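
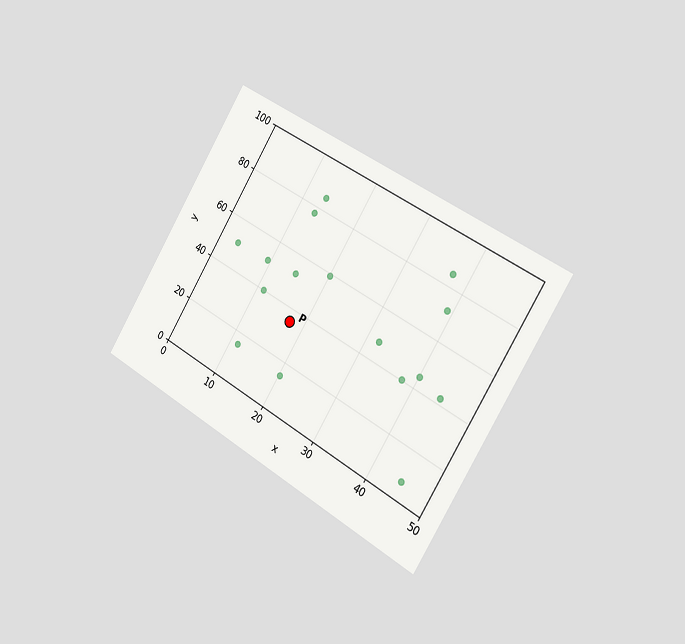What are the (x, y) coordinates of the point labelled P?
(17.5, 35)

The chart is tilted about 31° clockwise and viewed slightly from the right. Following the gridlines from P to each axis, P sits at (17.5, 35).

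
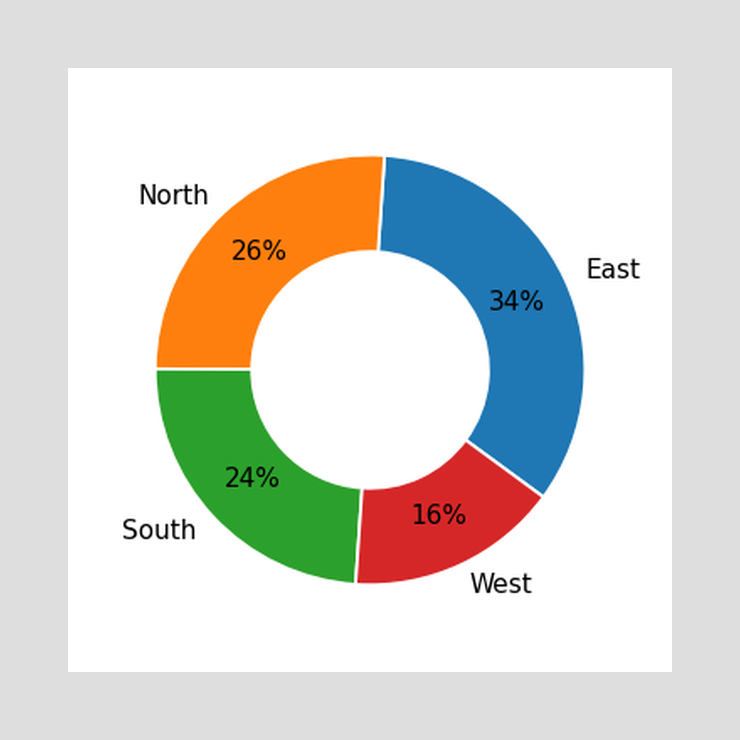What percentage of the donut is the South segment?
The South segment takes up 24% of the ring.

24%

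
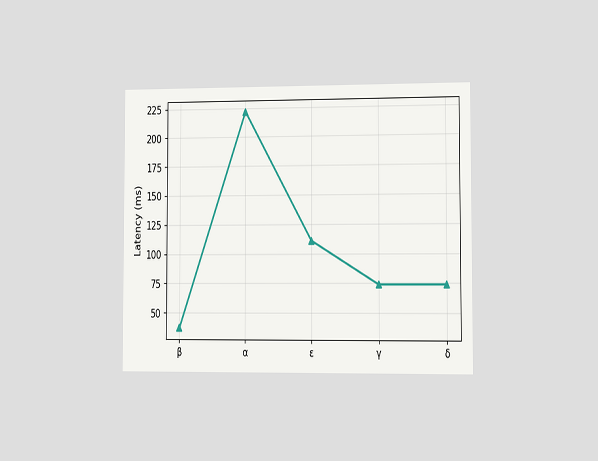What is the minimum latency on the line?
The chart is viewed slightly from the right. The lowest point is at β, and reading across to the y-axis gives 37ms.

37ms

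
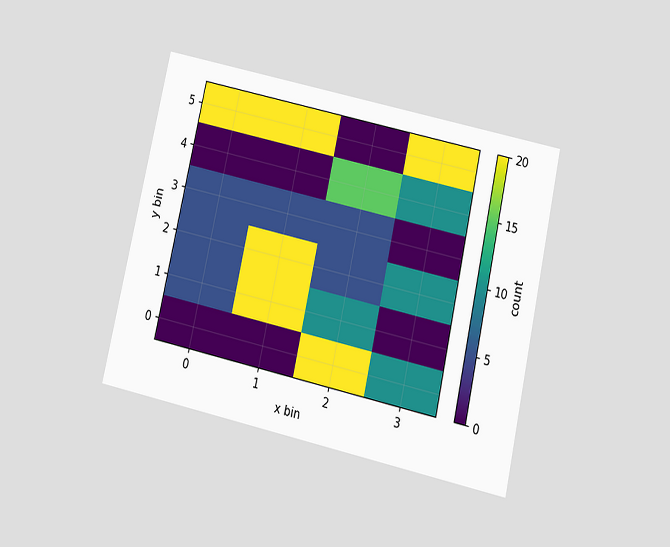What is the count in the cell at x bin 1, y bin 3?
5

The chart is tilted about 13° clockwise and viewed at a slight angle. Matching the cell (1, 3) against the colorbar gives 5.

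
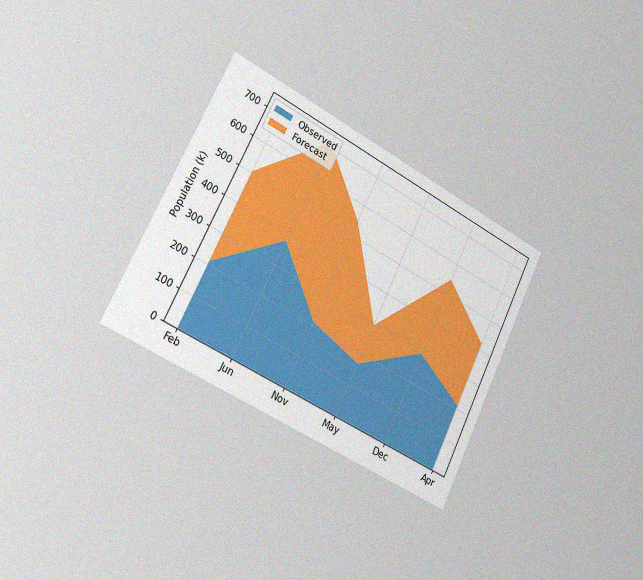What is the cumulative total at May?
The chart is tilted about 27° clockwise and viewed slightly from the left, with some photo noise. The stacked total at May reaches 294k.

294k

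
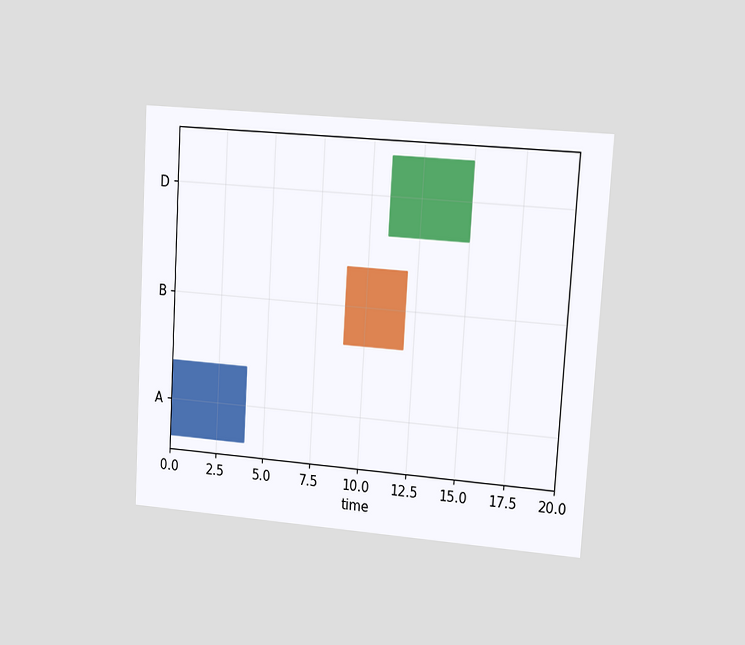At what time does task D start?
11

The chart is tilted about 4° clockwise and viewed at a slight angle. The D bar begins at t=11.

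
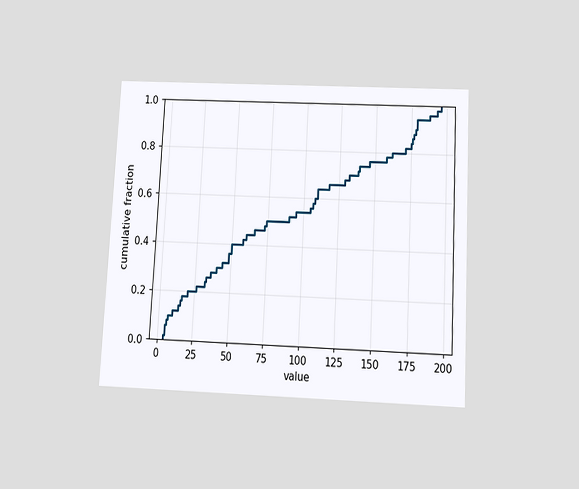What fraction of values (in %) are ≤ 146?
The chart is tilted about 3° clockwise and viewed slightly from below. At x=146 the ECDF step is at 76%.

76%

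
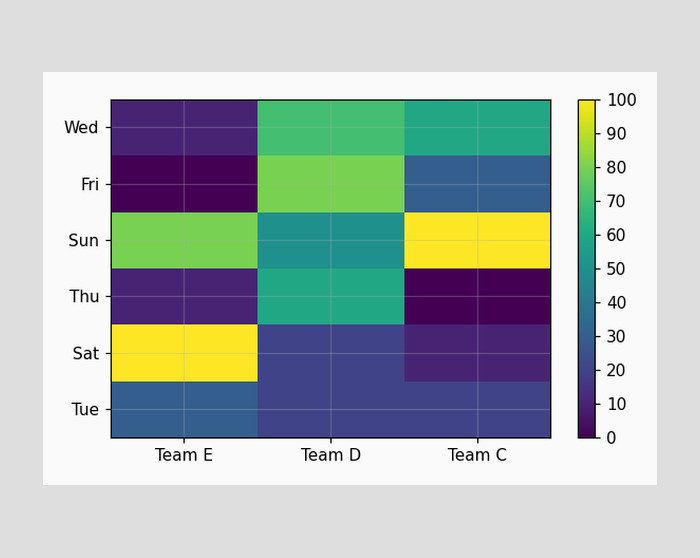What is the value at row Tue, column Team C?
20

Matching cell (Tue, Team C) against the colorbar gives 20.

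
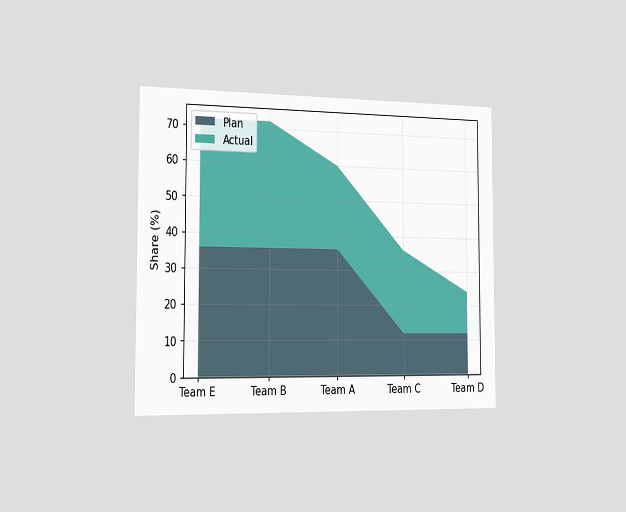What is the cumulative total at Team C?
The chart is viewed slightly from the left. The stacked total at Team C reaches 36%.

36%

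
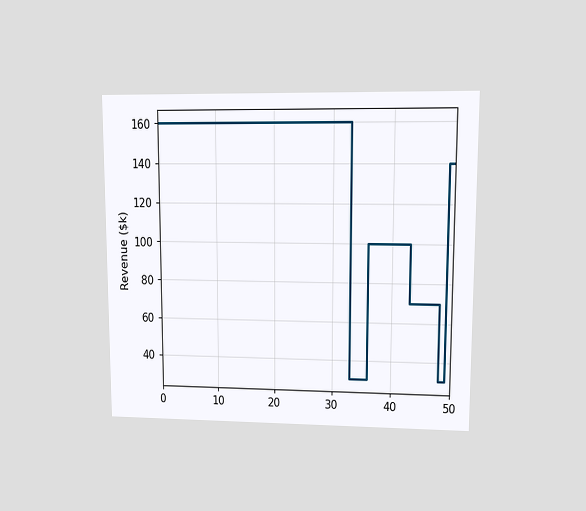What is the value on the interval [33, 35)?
The chart is viewed at a slight angle. On [33, 35) the step sits at $30k.

$30k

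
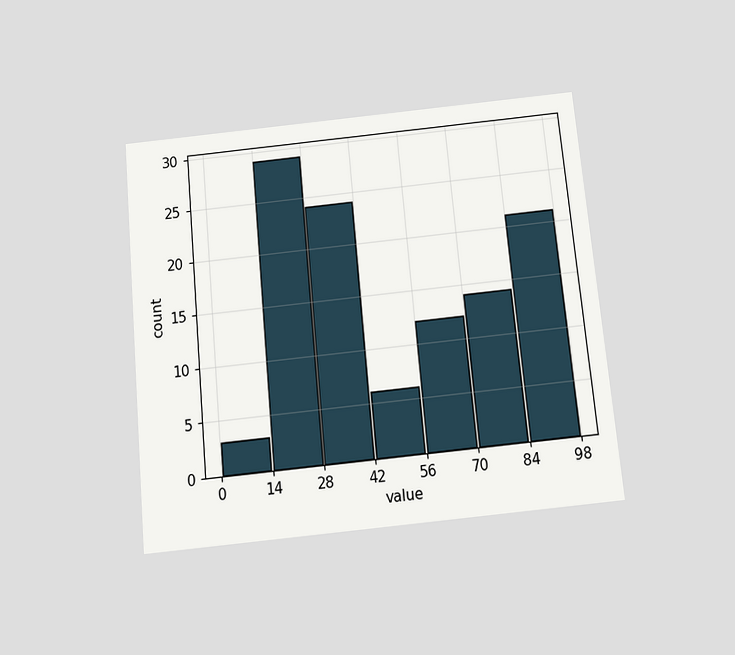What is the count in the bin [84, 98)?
21

The chart is tilted about 5° counter-clockwise and viewed slightly from below. The [84, 98) bin has height 21.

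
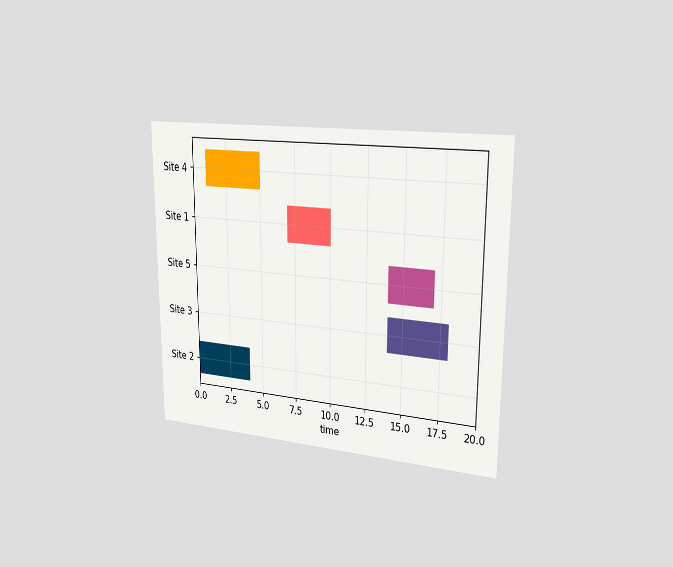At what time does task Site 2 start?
0

The chart is viewed slightly from the right. The Site 2 bar begins at t=0.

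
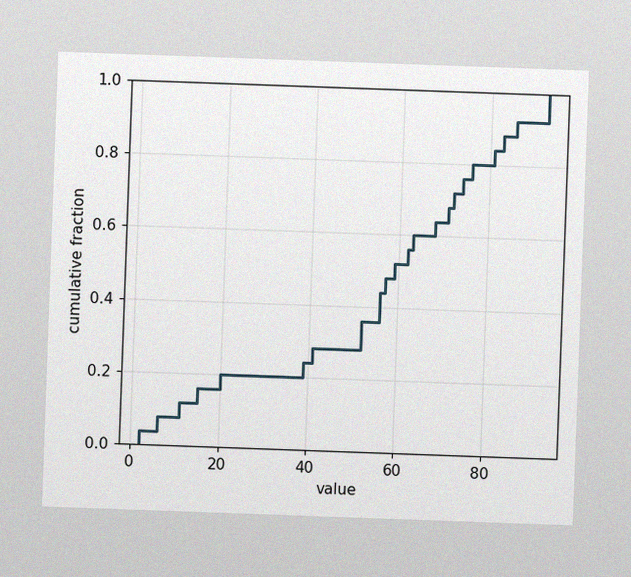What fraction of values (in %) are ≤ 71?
The chart is tilted about 2° clockwise, with some photo noise. At x=71 the ECDF step is at 68%.

68%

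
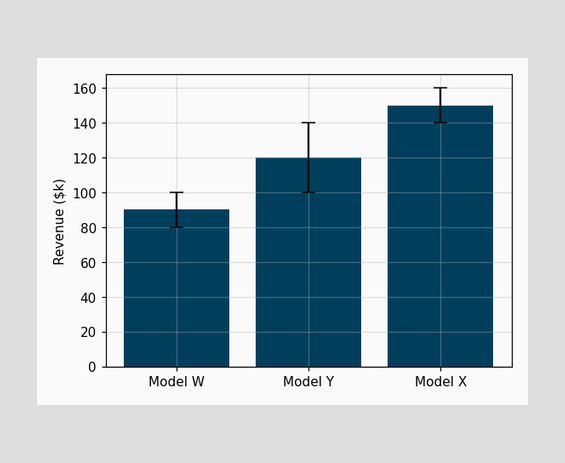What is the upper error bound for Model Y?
$140k

The Model Y bar's upper whisker reaches $140k.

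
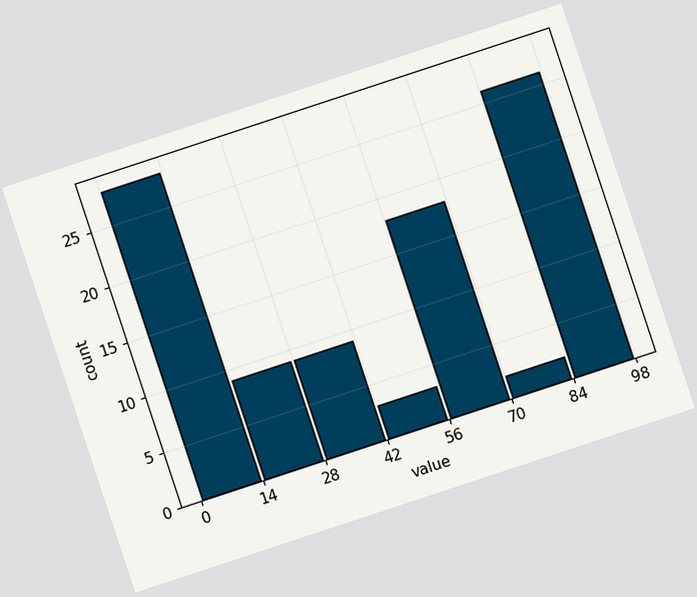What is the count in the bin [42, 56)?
The chart is tilted about 18° counter-clockwise. The [42, 56) bin has height 3.

3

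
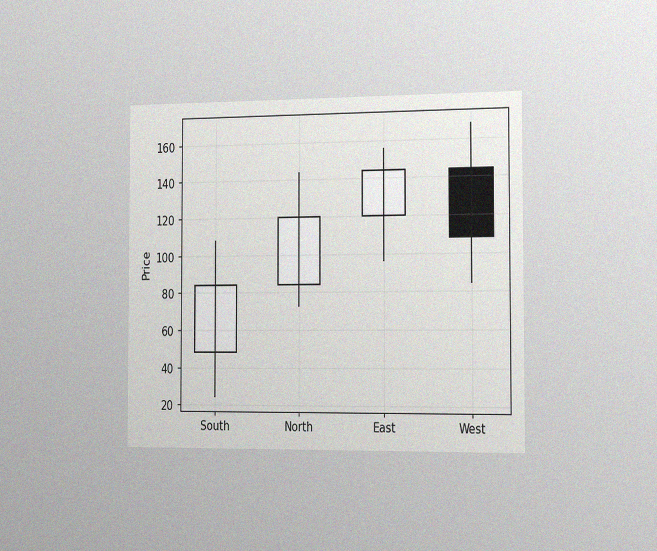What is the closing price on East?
The chart is viewed slightly from the right, with some photo noise. The East candle closes at 144.

144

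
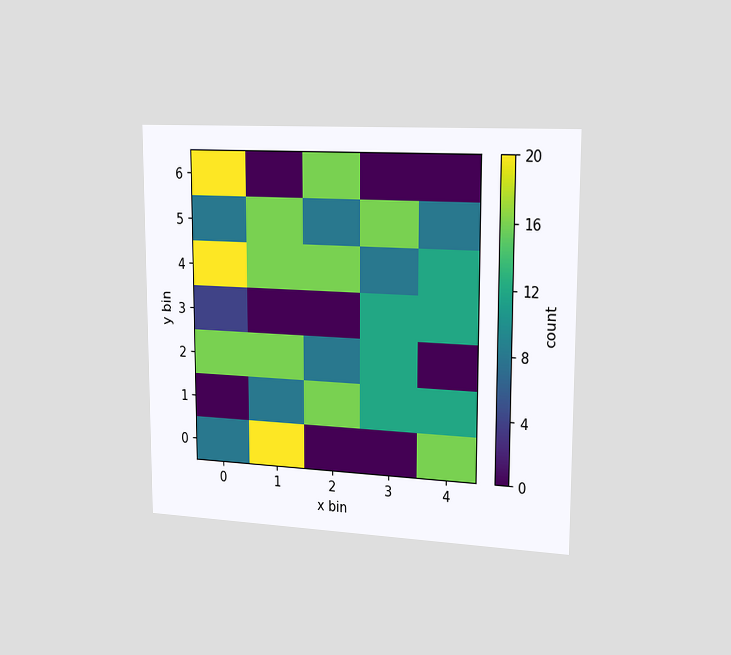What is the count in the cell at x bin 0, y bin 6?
The chart is viewed slightly from the right. Matching the cell (0, 6) against the colorbar gives 20.

20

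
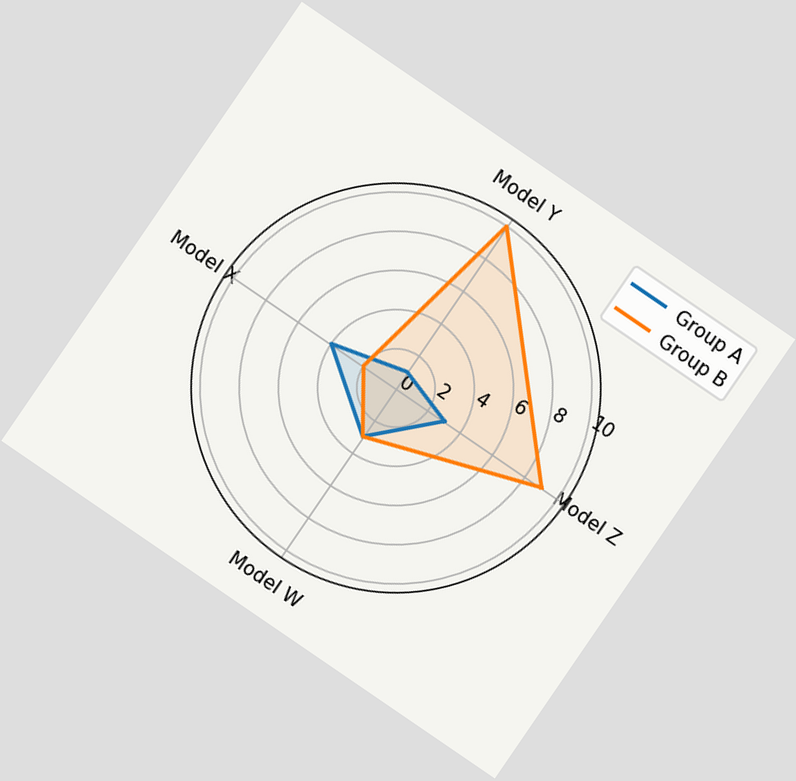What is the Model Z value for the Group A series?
The chart is tilted about 34° clockwise. On the Model Z axis, Group A reaches 3.

3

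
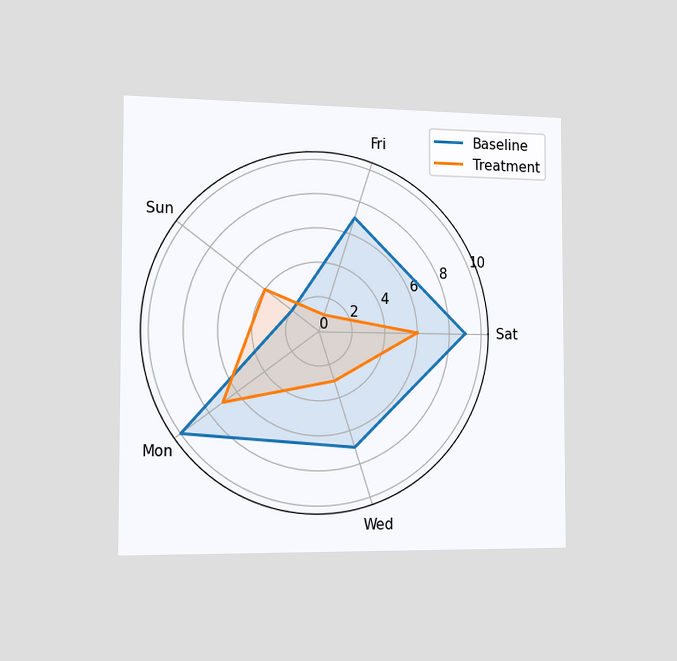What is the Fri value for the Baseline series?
The chart is viewed slightly from the left. On the Fri axis, Baseline reaches 7.

7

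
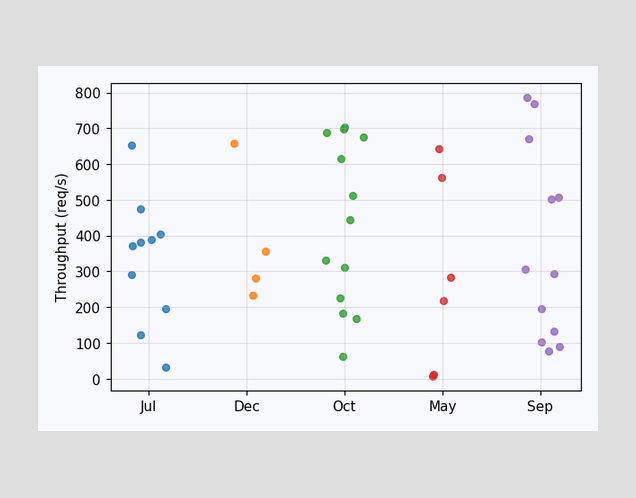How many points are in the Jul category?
10

Counting the markers in the Jul column gives 10.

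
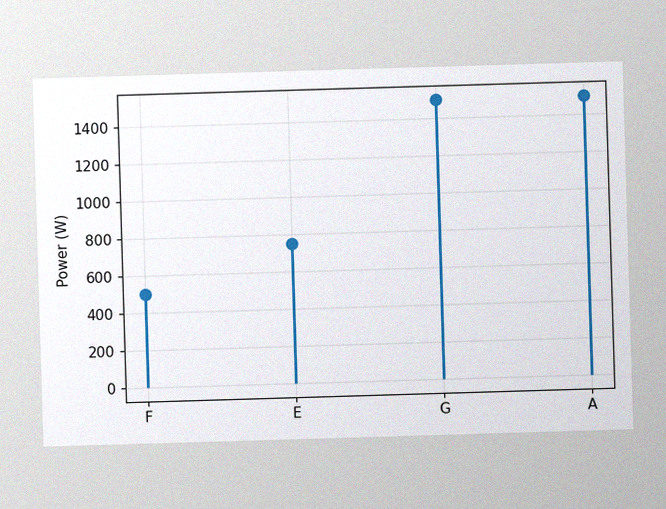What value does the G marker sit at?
The image has some photo noise and uneven lighting. The G marker sits at 1500W.

1500W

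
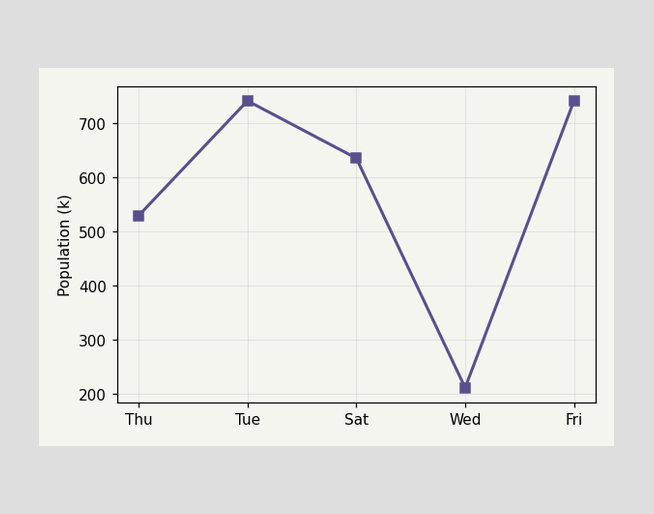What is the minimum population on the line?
The lowest point is at Wed, and reading across to the y-axis gives 212k.

212k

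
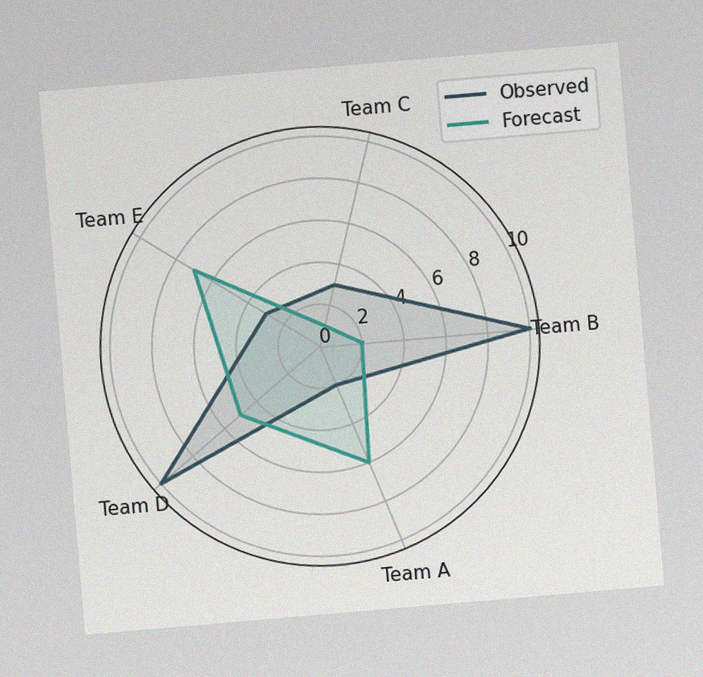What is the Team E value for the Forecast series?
The chart is tilted about 5° counter-clockwise, with some photo noise. On the Team E axis, Forecast reaches 7.

7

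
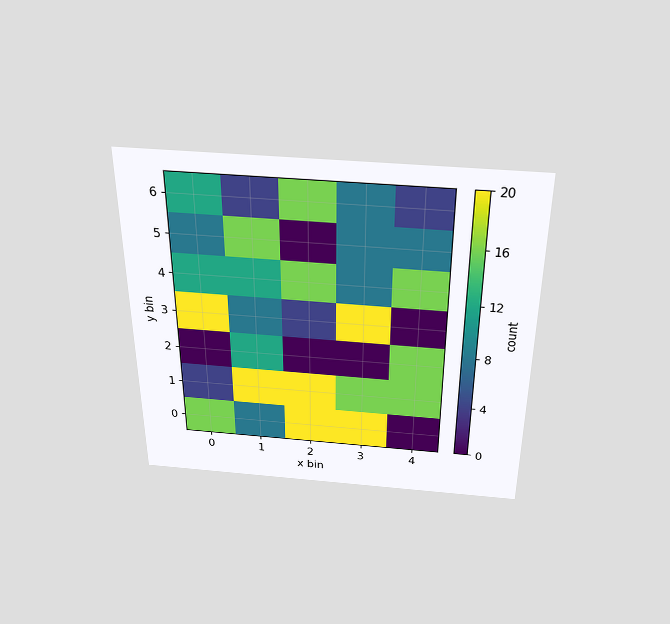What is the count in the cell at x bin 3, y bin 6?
The chart is viewed slightly from above. Matching the cell (3, 6) against the colorbar gives 8.

8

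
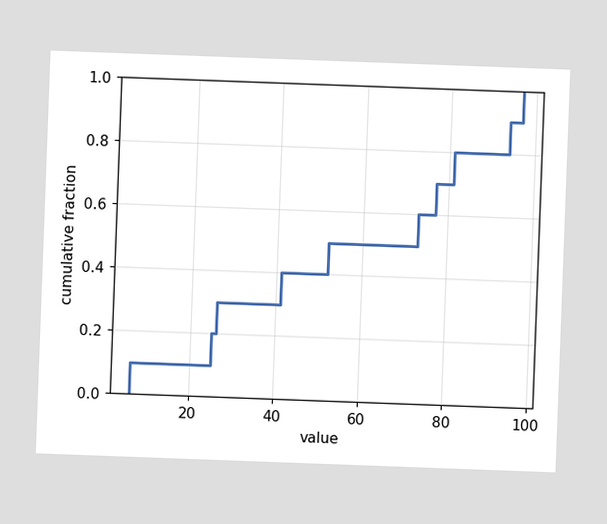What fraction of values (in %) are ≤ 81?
80%

The chart is tilted about 2° clockwise. At x=81 the ECDF step is at 80%.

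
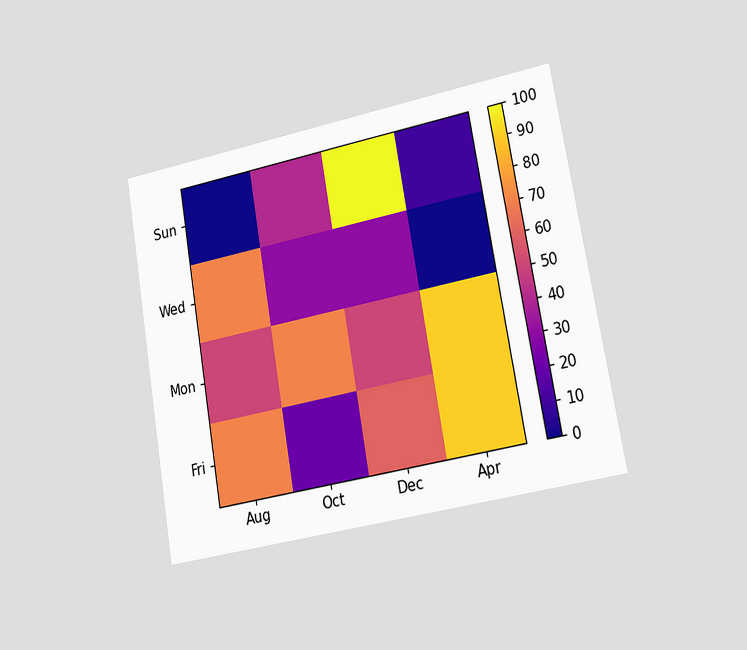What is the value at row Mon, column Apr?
90

The chart is tilted about 10° counter-clockwise and viewed slightly from the right. Matching cell (Mon, Apr) against the colorbar gives 90.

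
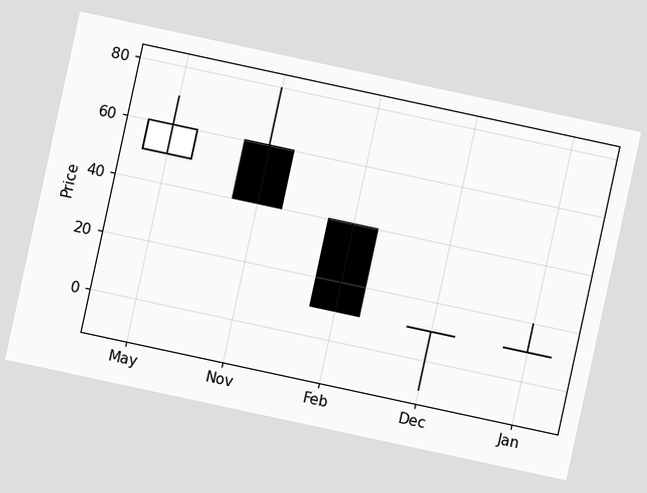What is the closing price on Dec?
The chart is tilted about 12° clockwise. The Dec candle closes at 10.

10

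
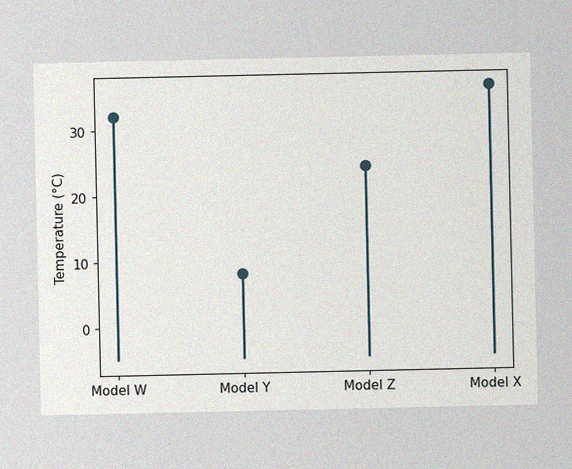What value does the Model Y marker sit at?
8°C

The image has some photo noise and uneven lighting. The Model Y marker sits at 8°C.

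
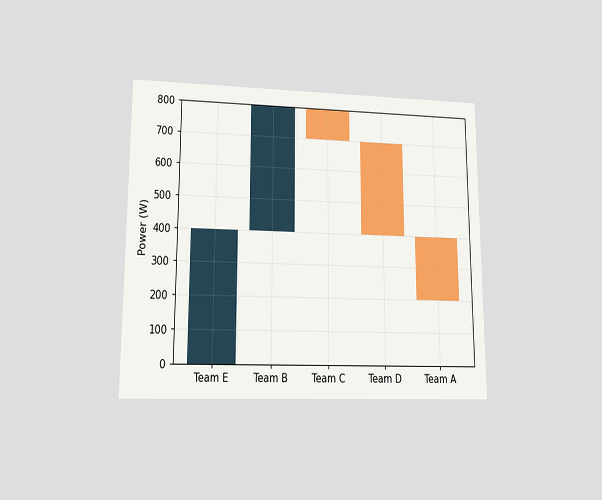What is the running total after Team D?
400W

The chart is viewed at a slight angle. After Team D the running total reaches 400W.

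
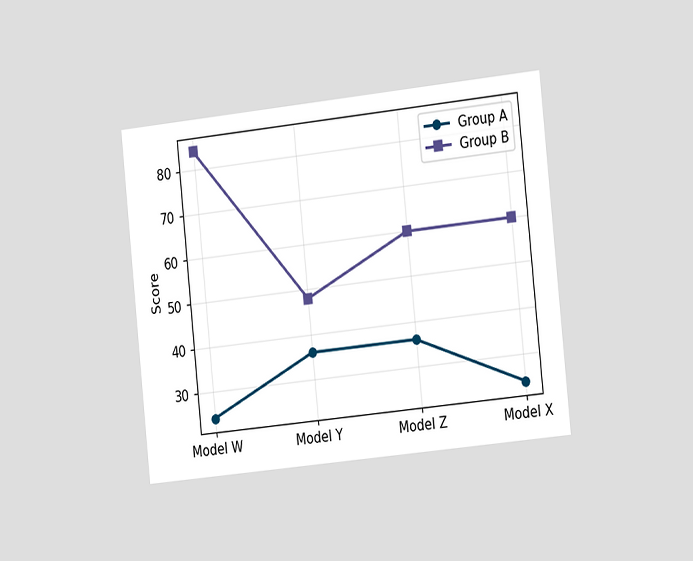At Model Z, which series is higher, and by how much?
Group B, by 24

The chart is tilted about 6° counter-clockwise and viewed slightly from the right. At Model Z, Group B sits above the other line by 24.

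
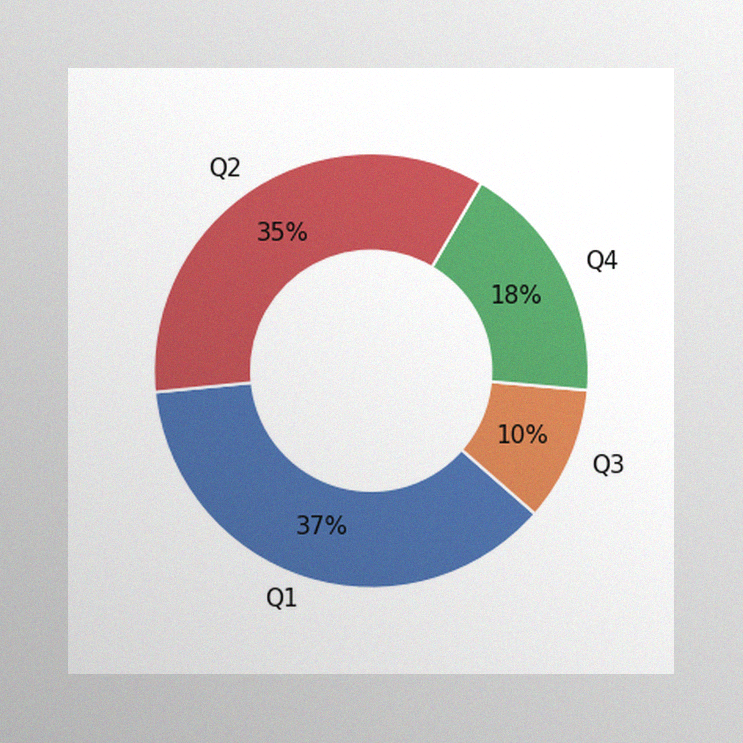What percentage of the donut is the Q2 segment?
The image has some photo noise and uneven lighting. The Q2 segment takes up 35% of the ring.

35%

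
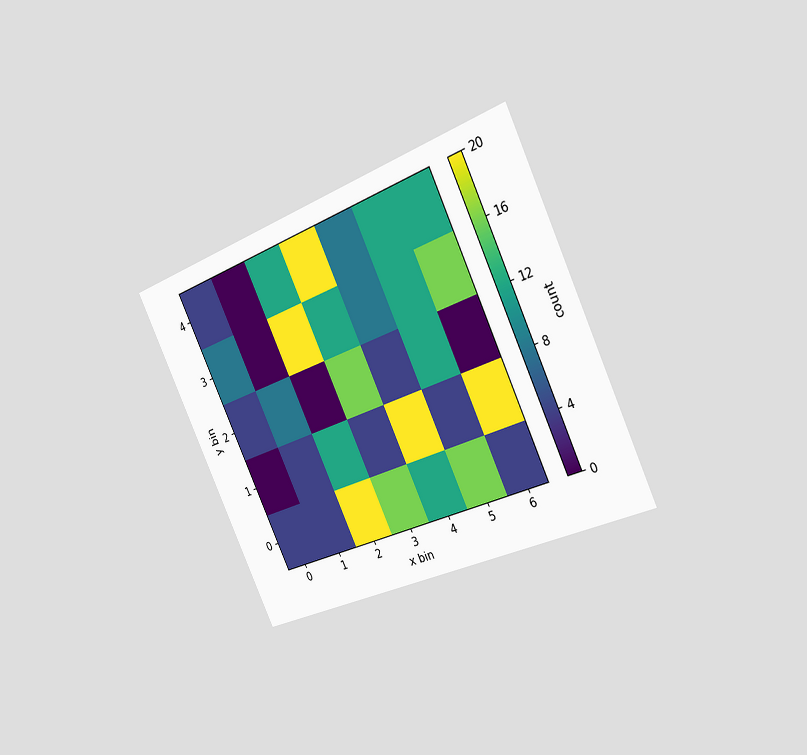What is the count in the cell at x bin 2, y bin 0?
20

The chart is tilted about 25° counter-clockwise and viewed slightly from the right. Matching the cell (2, 0) against the colorbar gives 20.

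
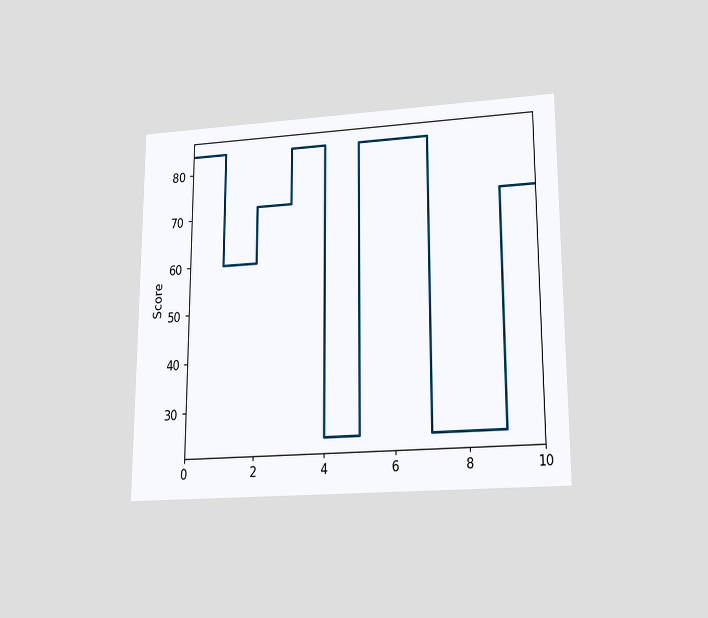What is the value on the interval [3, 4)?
84

The chart is viewed slightly from below. On [3, 4) the step sits at 84.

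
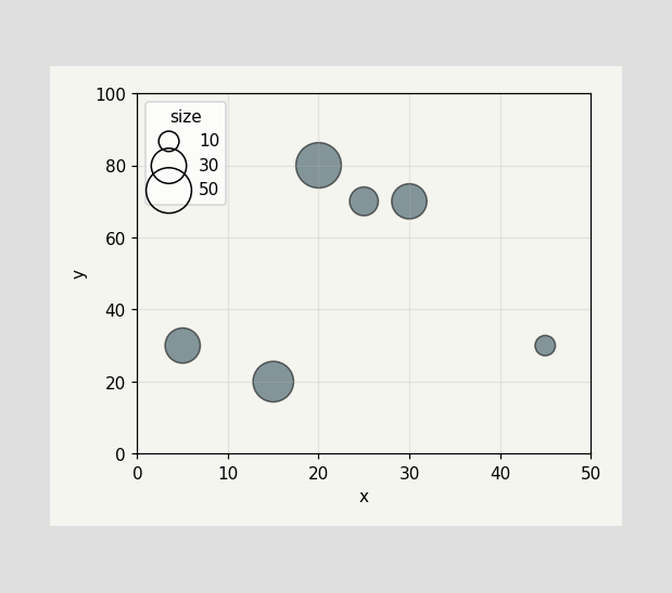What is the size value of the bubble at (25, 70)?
20

Matching the bubble at (25, 70) against the size legend gives 20.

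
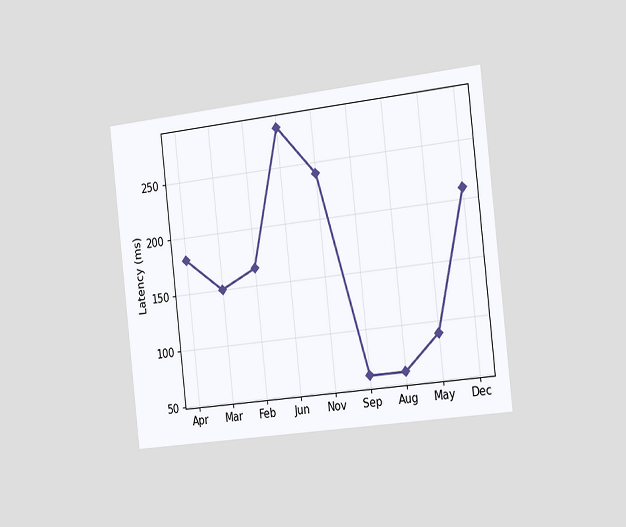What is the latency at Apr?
The chart is tilted about 6° counter-clockwise and viewed slightly from the right. At Apr, the line is at 180ms.

180ms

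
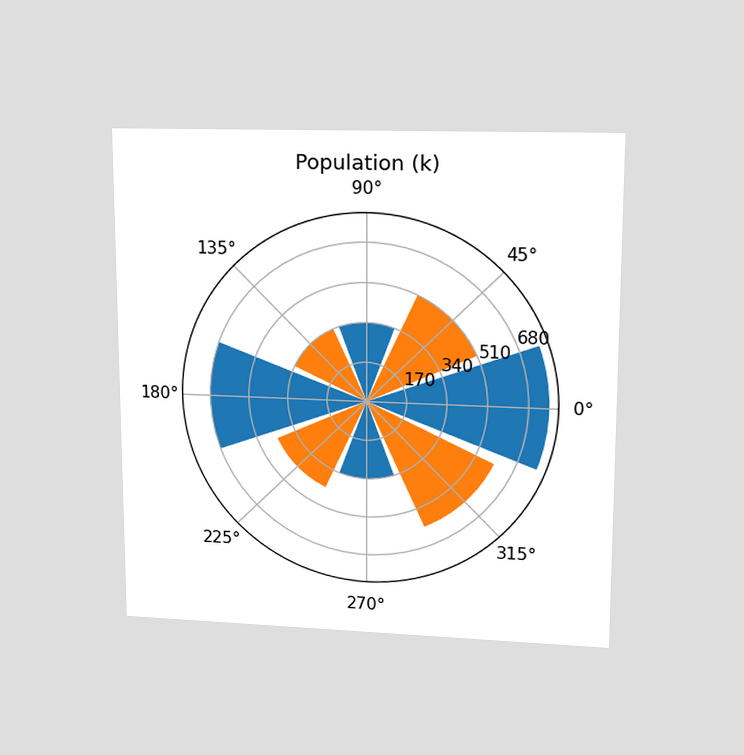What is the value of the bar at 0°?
765k

The chart is viewed at a slight angle. The bar at 0° reaches 765k on the radial axis.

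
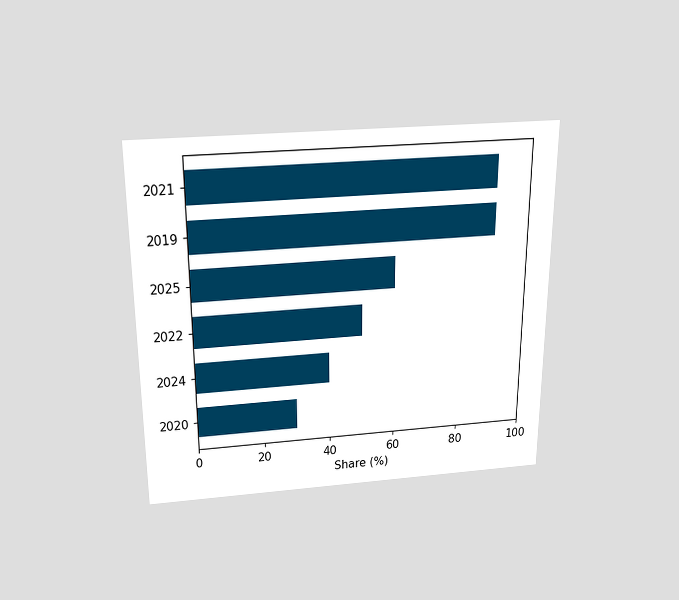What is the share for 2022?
The chart is viewed slightly from above. Reading along the chart's x-axis, the 2022 bar reaches 50%.

50%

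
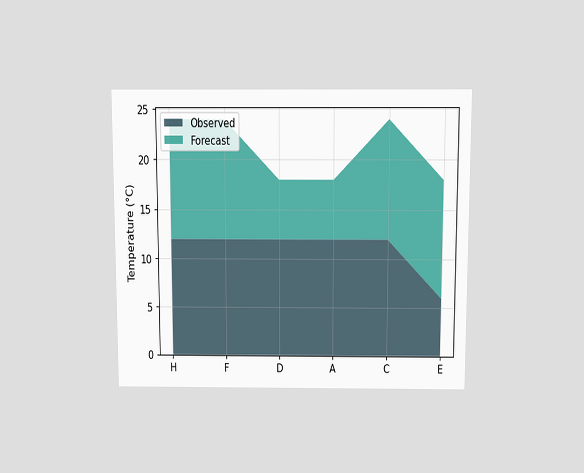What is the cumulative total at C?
24°C

The chart is viewed slightly from above. The stacked total at C reaches 24°C.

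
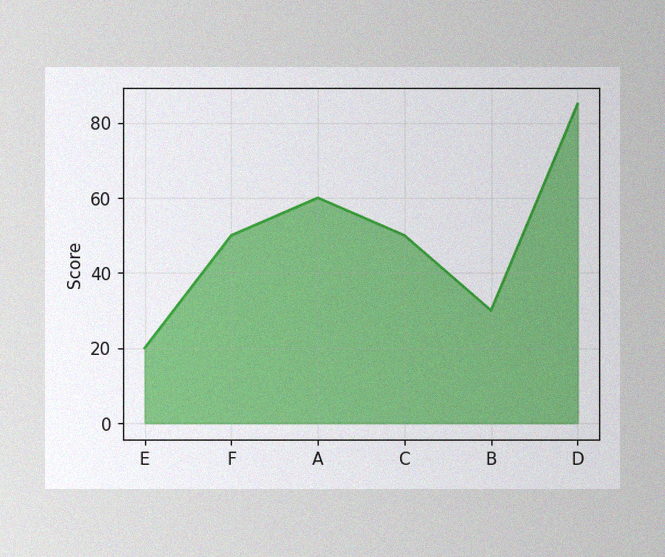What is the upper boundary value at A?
The image has some photo noise and uneven lighting. At A the upper boundary is at 60.

60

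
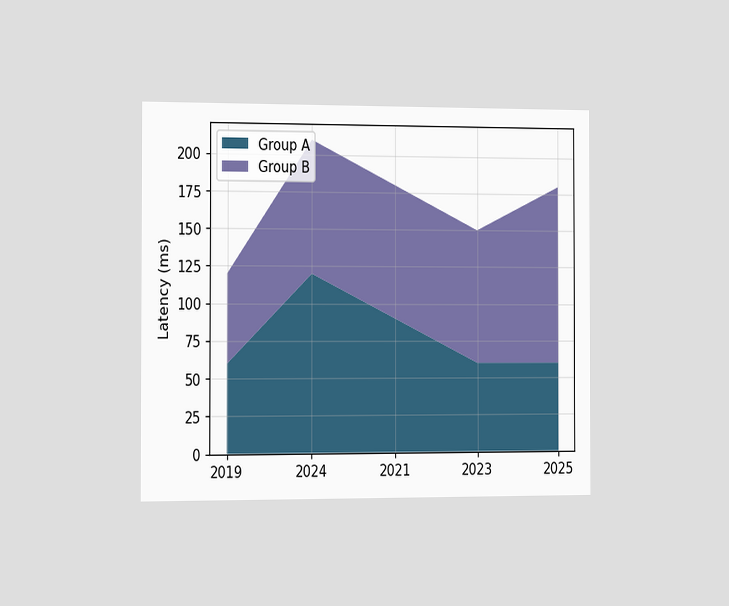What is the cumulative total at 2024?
The chart is viewed slightly from the left. The stacked total at 2024 reaches 210ms.

210ms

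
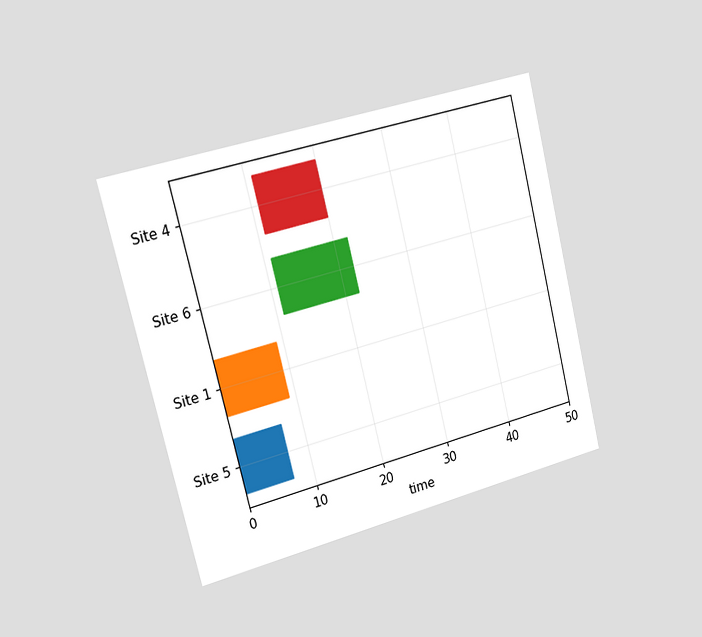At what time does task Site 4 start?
The chart is tilted about 14° counter-clockwise and viewed slightly from the left. The Site 4 bar begins at t=11.

11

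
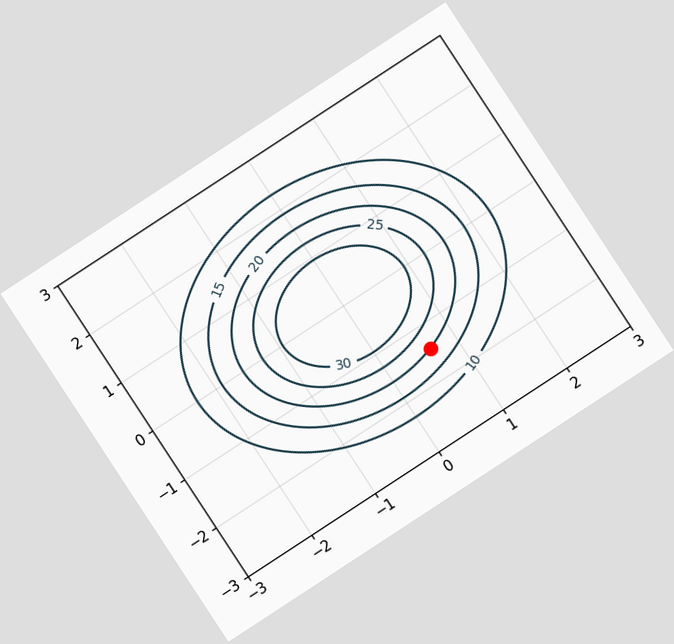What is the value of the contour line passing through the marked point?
20

The chart is tilted about 33° counter-clockwise. The marked point sits on the contour labelled 20.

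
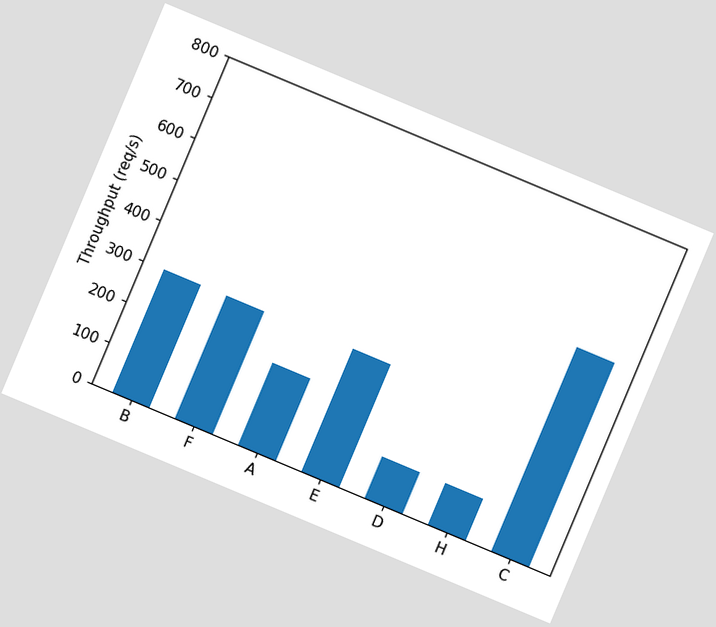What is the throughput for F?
The chart is tilted about 23° clockwise. Reading along the chart's y-axis, the F bar reaches 300req/s.

300req/s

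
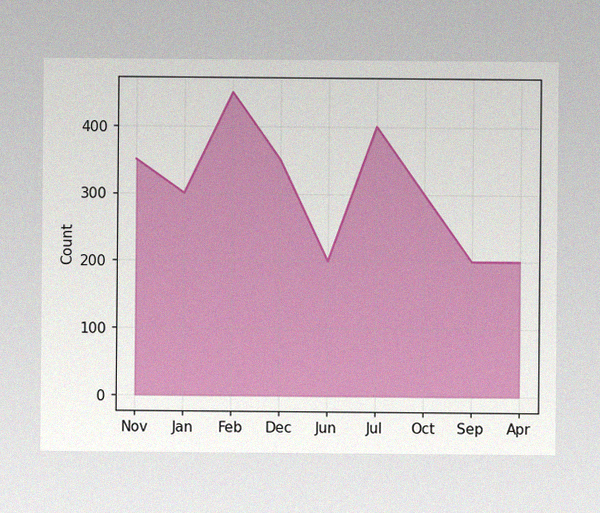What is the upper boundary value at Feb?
The image has some photo noise and uneven lighting. At Feb the upper boundary is at 450.

450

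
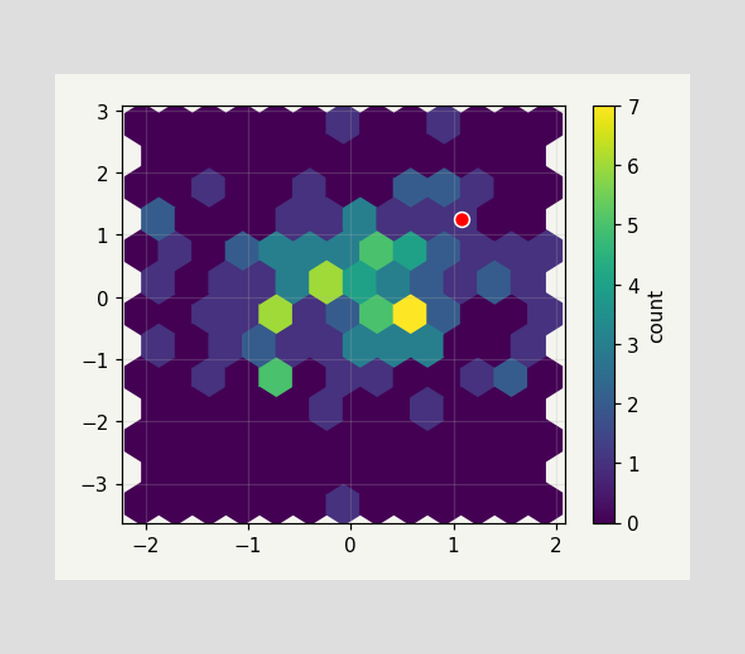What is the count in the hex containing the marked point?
The marked hex reads 1 on the colorbar.

1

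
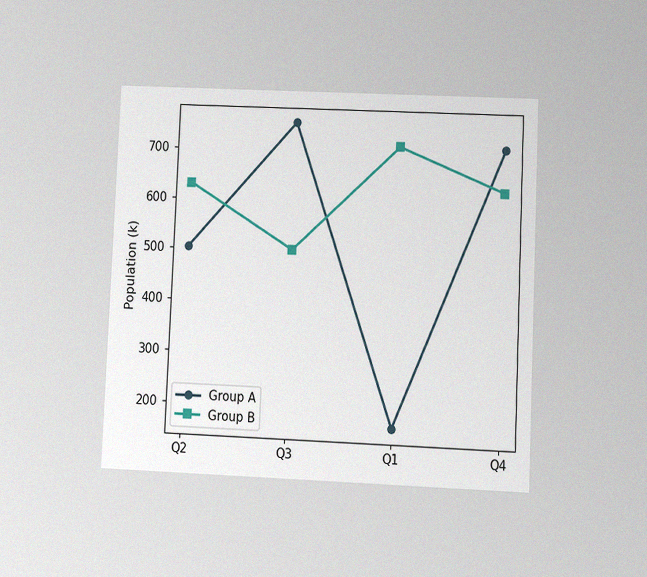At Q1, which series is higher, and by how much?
The chart is tilted about 2° clockwise and viewed at a slight angle, with some photo noise. At Q1, Group B sits above the other line by 546k.

Group B, by 546k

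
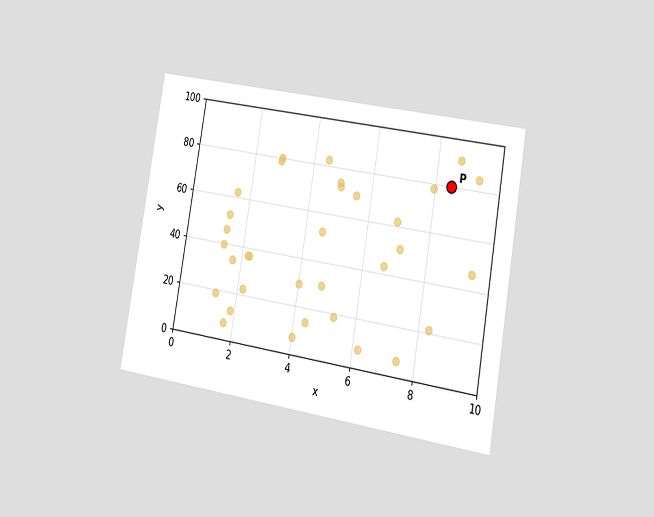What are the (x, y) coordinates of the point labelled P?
The chart is tilted about 10° clockwise and viewed slightly from the right. Following the gridlines from P to each axis, P sits at (8.5, 80).

(8.5, 80)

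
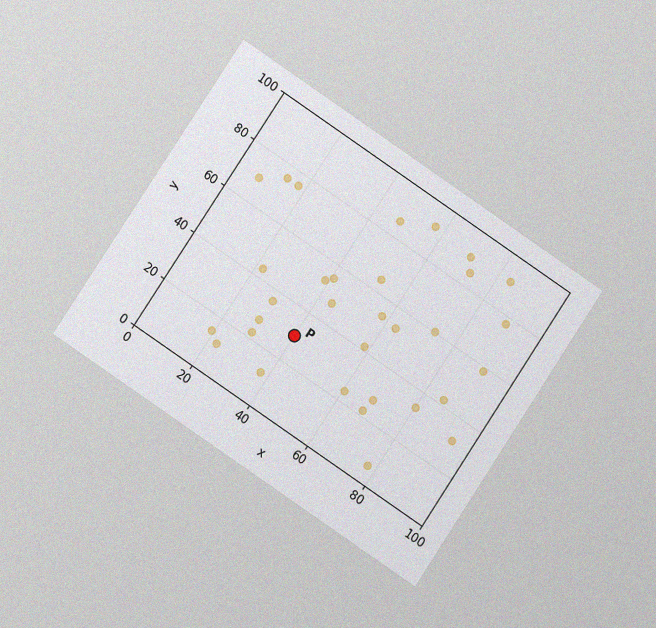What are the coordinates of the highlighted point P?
The chart is tilted about 34° clockwise and viewed at a slight angle, with some photo noise. Following the gridlines from P to each axis, P sits at (40, 30).

(40, 30)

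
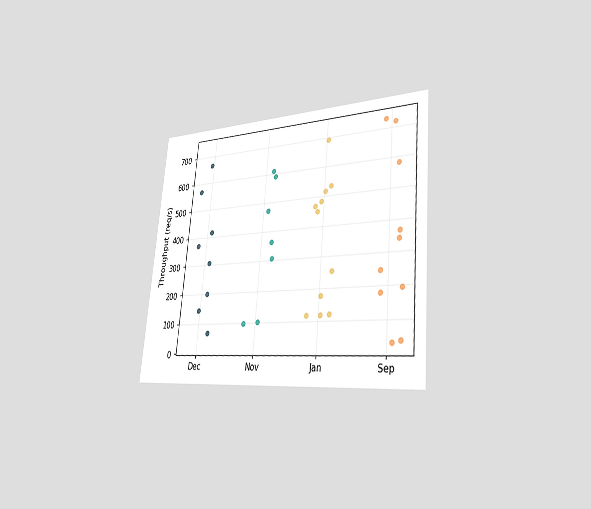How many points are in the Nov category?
7

The chart is tilted about 5° clockwise and viewed slightly from the right. Counting the markers in the Nov column gives 7.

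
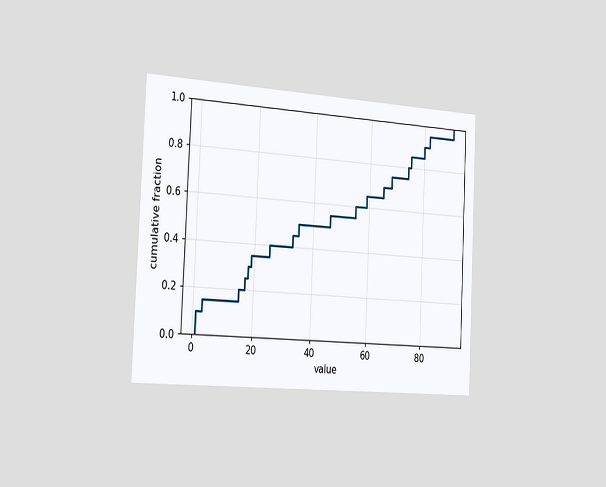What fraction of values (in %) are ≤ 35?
The chart is tilted about 3° clockwise and viewed slightly from the left. At x=35 the ECDF step is at 50%.

50%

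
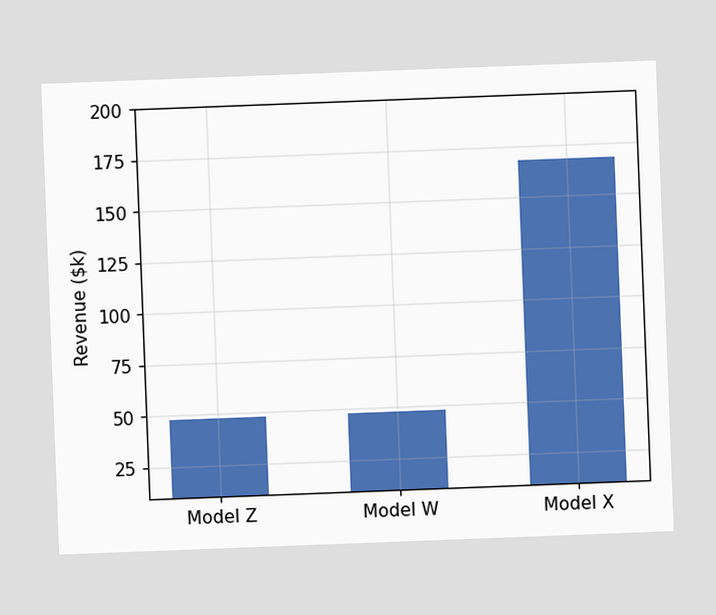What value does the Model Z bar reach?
The chart is tilted about 2° counter-clockwise. Reading along the chart's y-axis, the Model Z bar reaches $48k.

$48k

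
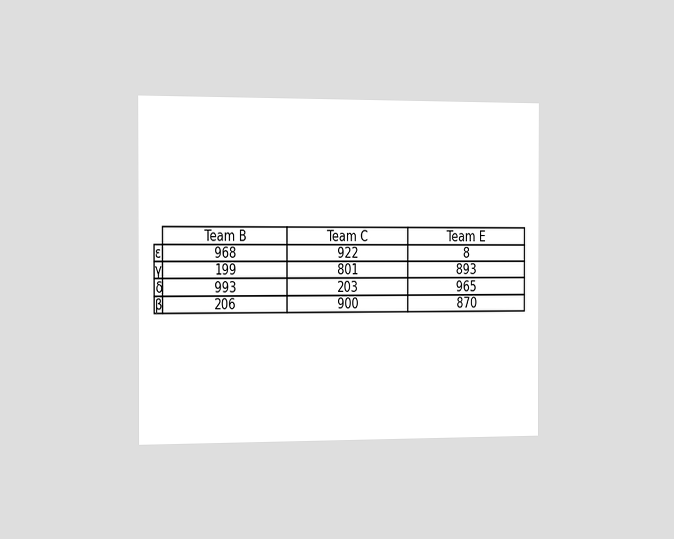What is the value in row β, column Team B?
The chart is viewed slightly from the left. The (β, Team B) cell reads 206.

206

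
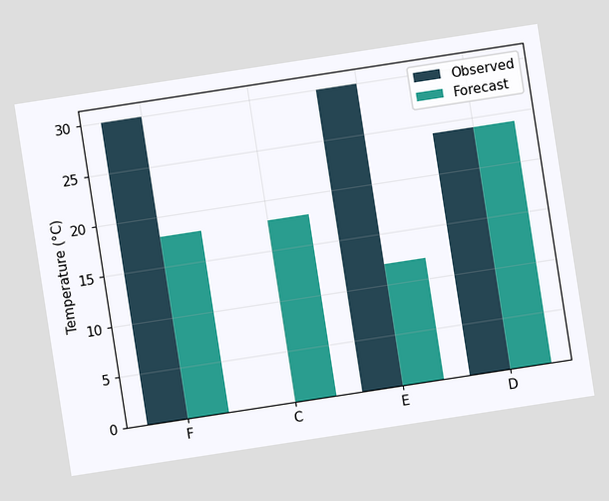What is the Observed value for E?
The chart is tilted about 9° counter-clockwise. The Observed bar at E reaches 30°C on the y-axis.

30°C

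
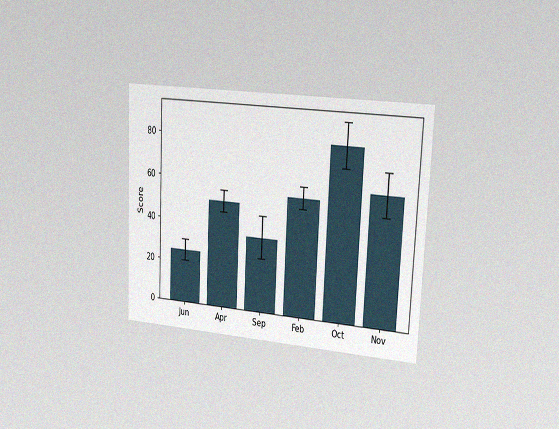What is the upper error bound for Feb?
60

The chart is tilted about 3° clockwise and viewed slightly from the right, with some photo noise. The Feb bar's upper whisker reaches 60.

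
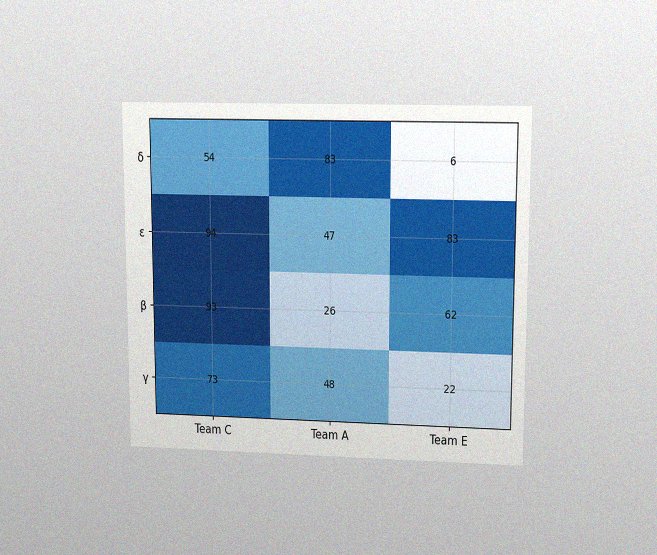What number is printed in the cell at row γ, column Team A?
The chart is viewed at a slight angle, with some photo noise. The (γ, Team A) cell reads 48.

48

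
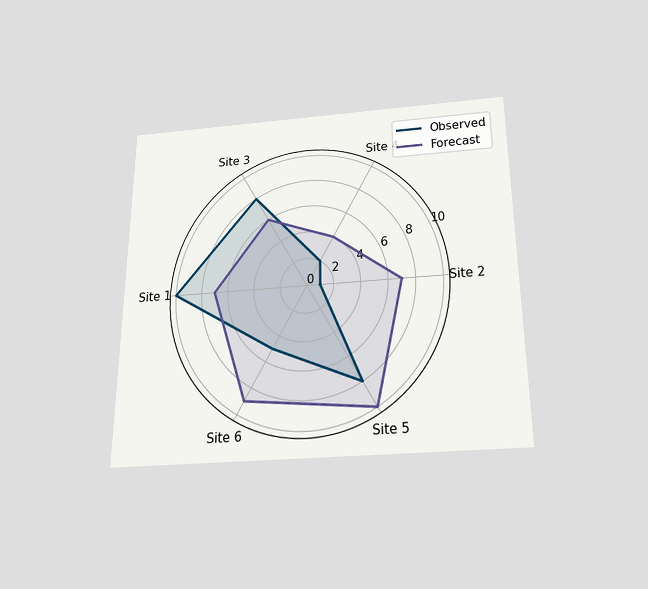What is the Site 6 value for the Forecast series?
9

The chart is viewed slightly from below. On the Site 6 axis, Forecast reaches 9.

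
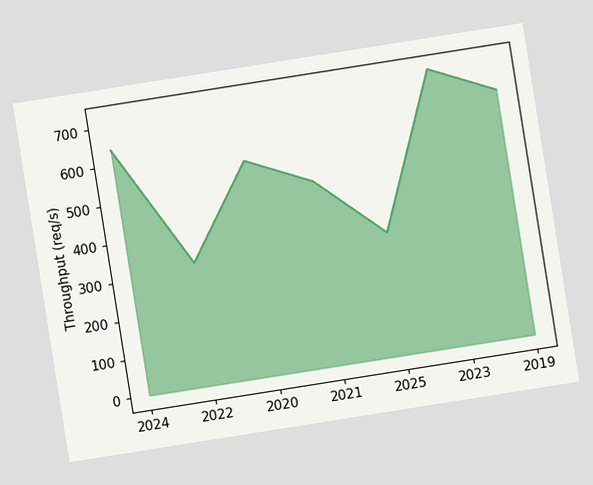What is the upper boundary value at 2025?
The chart is tilted about 9° counter-clockwise. At 2025 the upper boundary is at 320req/s.

320req/s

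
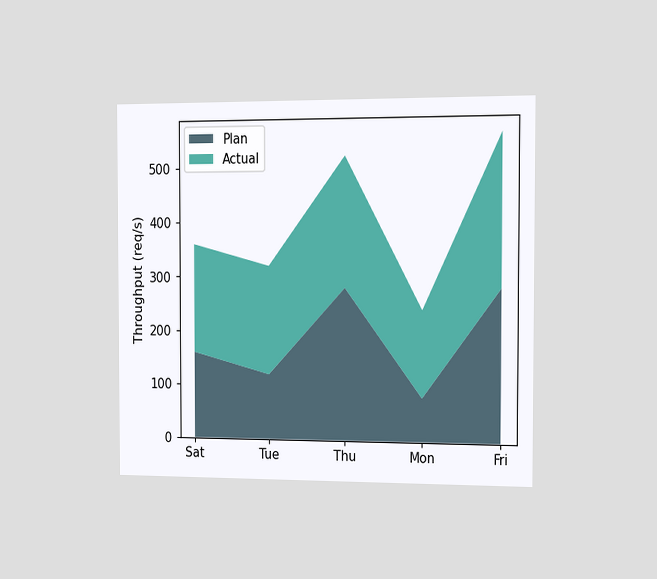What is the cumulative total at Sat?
The chart is viewed slightly from the right. The stacked total at Sat reaches 360req/s.

360req/s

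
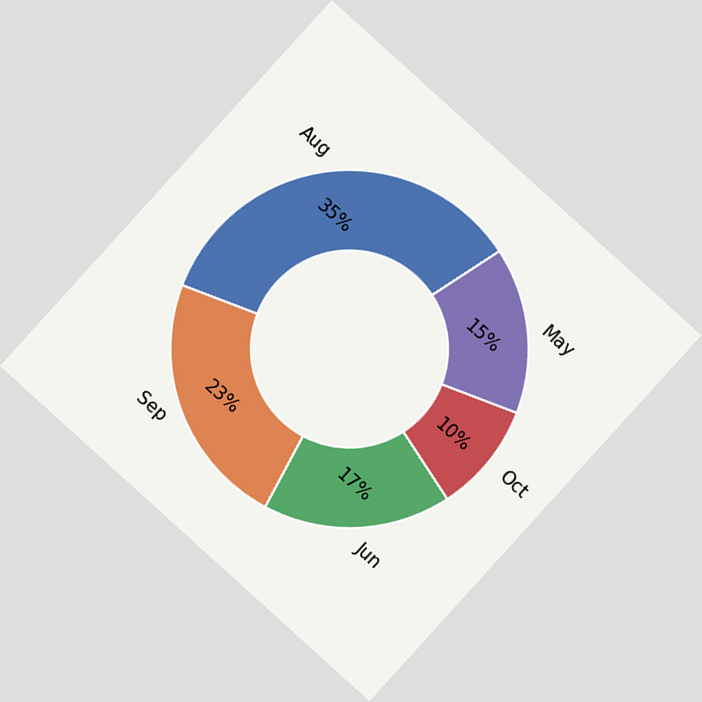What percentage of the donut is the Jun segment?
17%

The chart is tilted about 42° clockwise. The Jun segment takes up 17% of the ring.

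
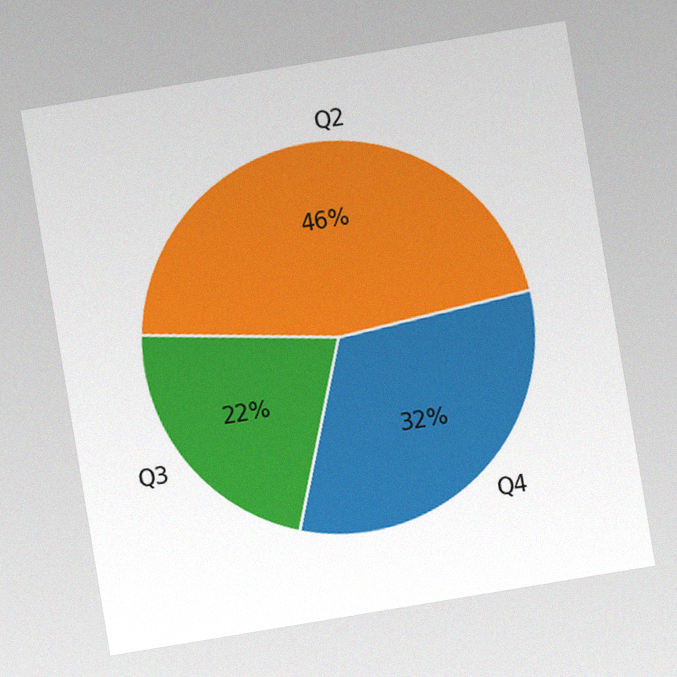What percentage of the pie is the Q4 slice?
The chart is tilted about 9° counter-clockwise, with some photo noise. The Q4 slice takes up 32% of the pie.

32%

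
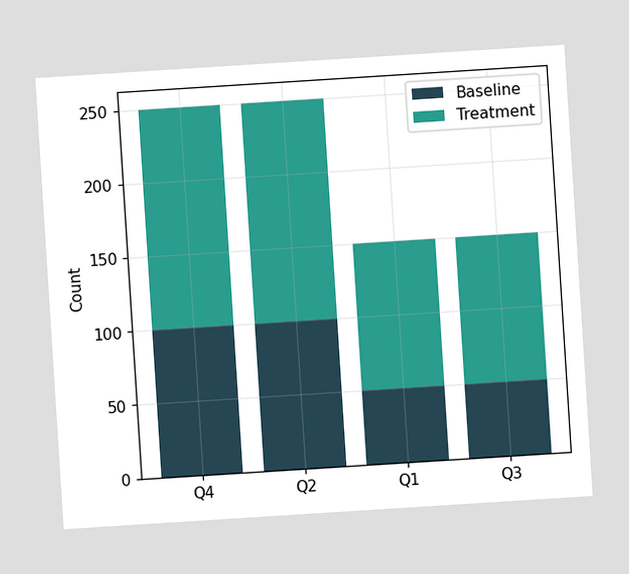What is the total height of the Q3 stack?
150

The chart is tilted about 4° counter-clockwise. The Q3 stack's top reaches 150 on the y-axis.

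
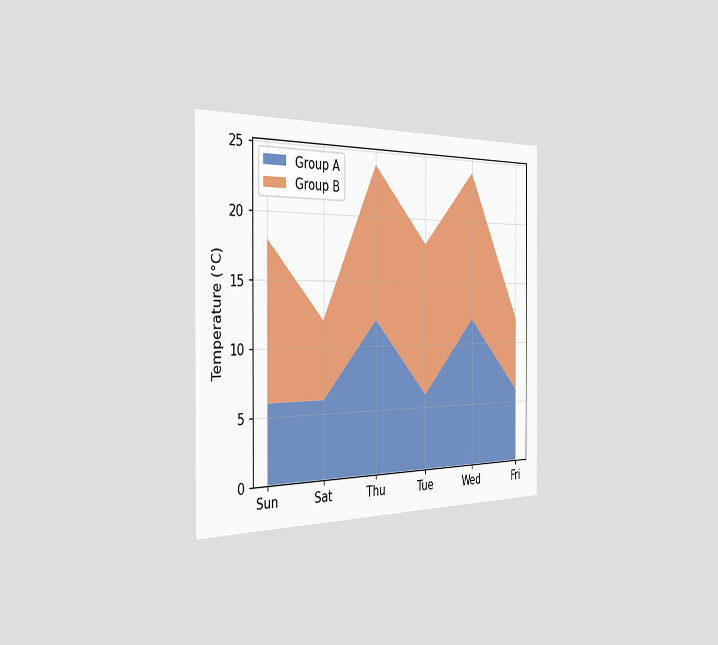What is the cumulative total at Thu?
The chart is viewed slightly from the left. The stacked total at Thu reaches 24°C.

24°C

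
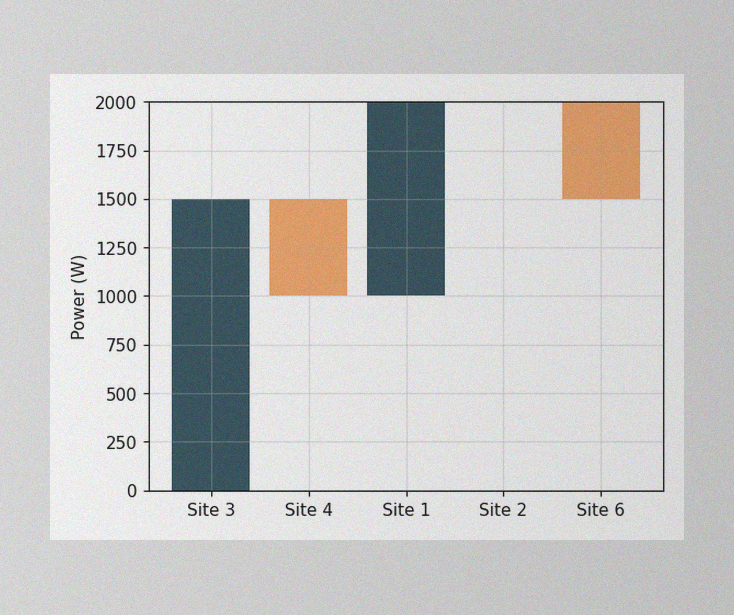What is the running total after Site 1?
The image has some photo noise and uneven lighting. After Site 1 the running total reaches 2000W.

2000W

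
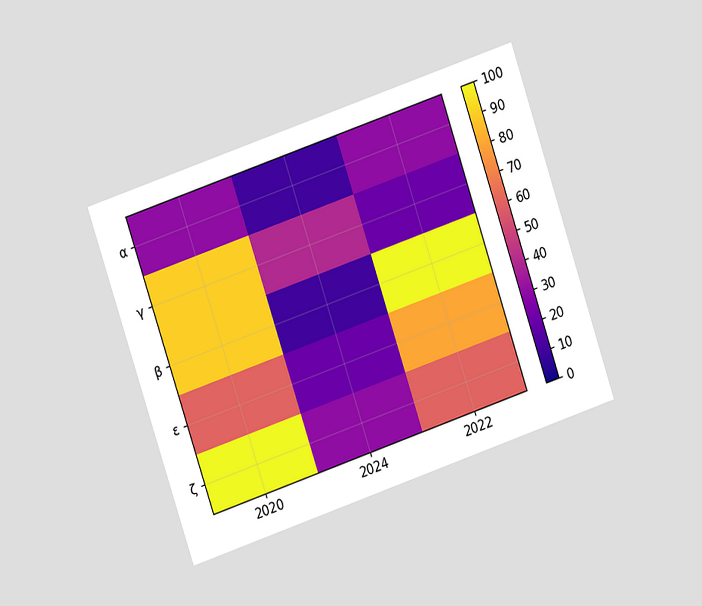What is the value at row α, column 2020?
The chart is tilted about 19° counter-clockwise and viewed at a slight angle. Matching cell (α, 2020) against the colorbar gives 30.

30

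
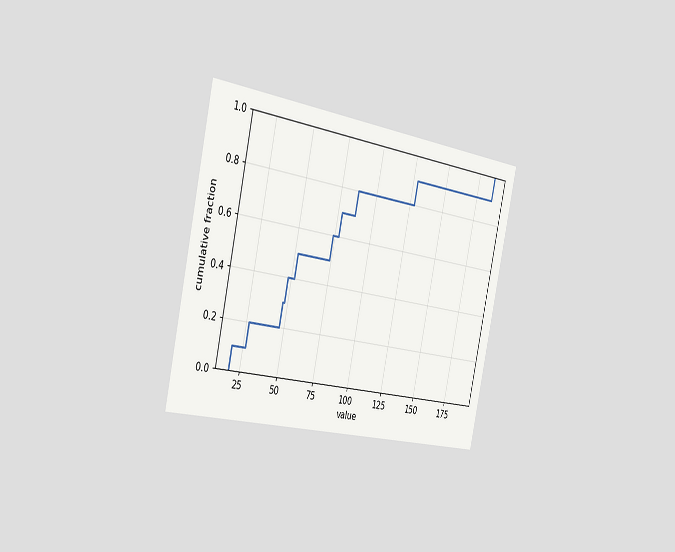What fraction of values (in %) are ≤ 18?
The chart is tilted about 12° clockwise and viewed slightly from the left. At x=18 the ECDF step is at 10%.

10%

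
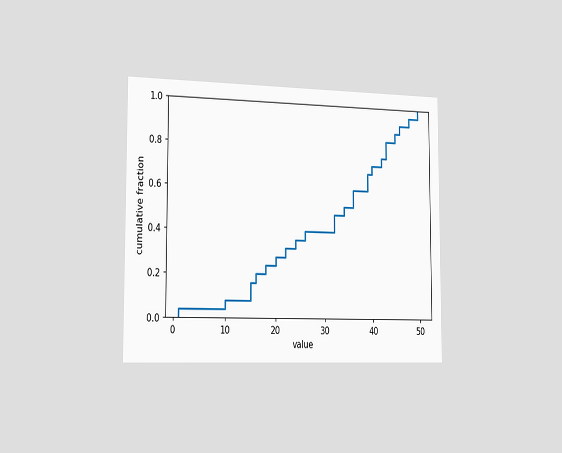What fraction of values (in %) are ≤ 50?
The chart is viewed slightly from the left. At x=50 the ECDF step is at 100%.

100%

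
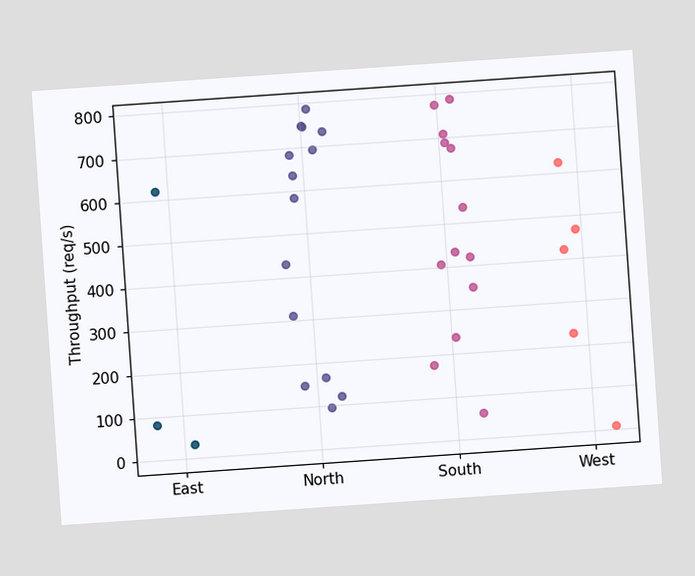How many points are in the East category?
The chart is tilted about 4° counter-clockwise. Counting the markers in the East column gives 3.

3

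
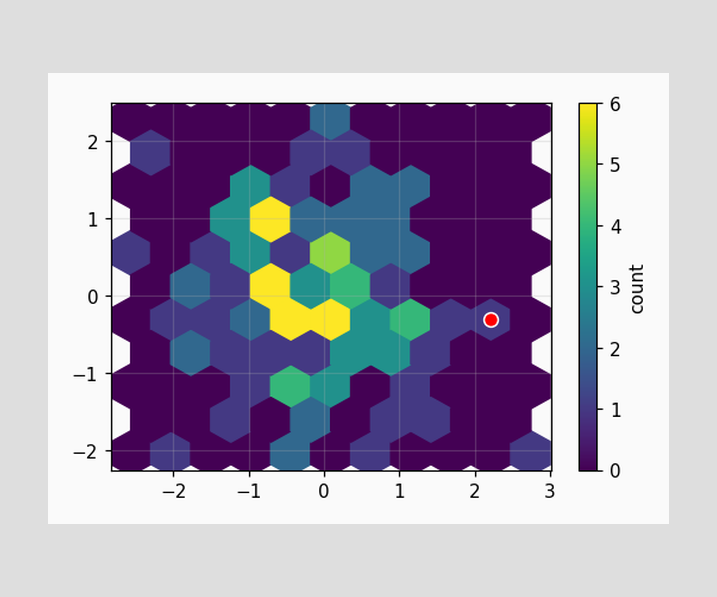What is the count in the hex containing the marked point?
1

The marked hex reads 1 on the colorbar.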